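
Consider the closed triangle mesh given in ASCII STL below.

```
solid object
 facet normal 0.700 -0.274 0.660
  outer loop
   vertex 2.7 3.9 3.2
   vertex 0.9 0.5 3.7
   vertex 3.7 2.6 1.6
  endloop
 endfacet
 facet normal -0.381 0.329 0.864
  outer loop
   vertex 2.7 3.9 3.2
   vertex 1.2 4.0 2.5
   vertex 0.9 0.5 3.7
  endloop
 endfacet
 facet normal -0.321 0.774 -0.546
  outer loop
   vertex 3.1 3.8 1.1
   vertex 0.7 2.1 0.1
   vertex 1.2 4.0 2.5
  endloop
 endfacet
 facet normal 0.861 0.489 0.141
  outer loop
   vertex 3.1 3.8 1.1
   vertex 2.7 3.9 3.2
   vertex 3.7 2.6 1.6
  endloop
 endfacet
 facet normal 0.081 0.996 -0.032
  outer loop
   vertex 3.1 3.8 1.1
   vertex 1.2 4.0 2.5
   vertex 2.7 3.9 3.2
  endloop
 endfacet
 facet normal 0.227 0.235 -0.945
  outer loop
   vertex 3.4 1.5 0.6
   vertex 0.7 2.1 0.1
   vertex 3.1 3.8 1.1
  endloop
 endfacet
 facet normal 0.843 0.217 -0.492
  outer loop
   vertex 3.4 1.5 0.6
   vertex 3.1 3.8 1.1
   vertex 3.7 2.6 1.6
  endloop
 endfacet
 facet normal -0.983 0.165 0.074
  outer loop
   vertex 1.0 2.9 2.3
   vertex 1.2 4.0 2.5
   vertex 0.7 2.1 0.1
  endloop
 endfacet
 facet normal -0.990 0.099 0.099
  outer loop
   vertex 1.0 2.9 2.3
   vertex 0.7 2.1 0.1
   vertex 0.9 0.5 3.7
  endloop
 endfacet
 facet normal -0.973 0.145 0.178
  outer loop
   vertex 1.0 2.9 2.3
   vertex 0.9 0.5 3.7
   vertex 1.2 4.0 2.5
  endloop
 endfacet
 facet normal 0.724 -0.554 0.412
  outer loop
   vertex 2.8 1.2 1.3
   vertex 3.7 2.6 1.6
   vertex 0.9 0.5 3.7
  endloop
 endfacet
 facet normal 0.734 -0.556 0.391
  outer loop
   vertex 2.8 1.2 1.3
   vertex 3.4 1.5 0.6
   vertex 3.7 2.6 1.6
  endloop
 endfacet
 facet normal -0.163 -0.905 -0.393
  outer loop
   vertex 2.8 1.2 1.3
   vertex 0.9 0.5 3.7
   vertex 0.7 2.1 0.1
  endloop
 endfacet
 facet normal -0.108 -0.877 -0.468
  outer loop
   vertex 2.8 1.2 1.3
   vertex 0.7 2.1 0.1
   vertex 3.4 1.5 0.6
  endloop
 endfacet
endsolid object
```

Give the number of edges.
21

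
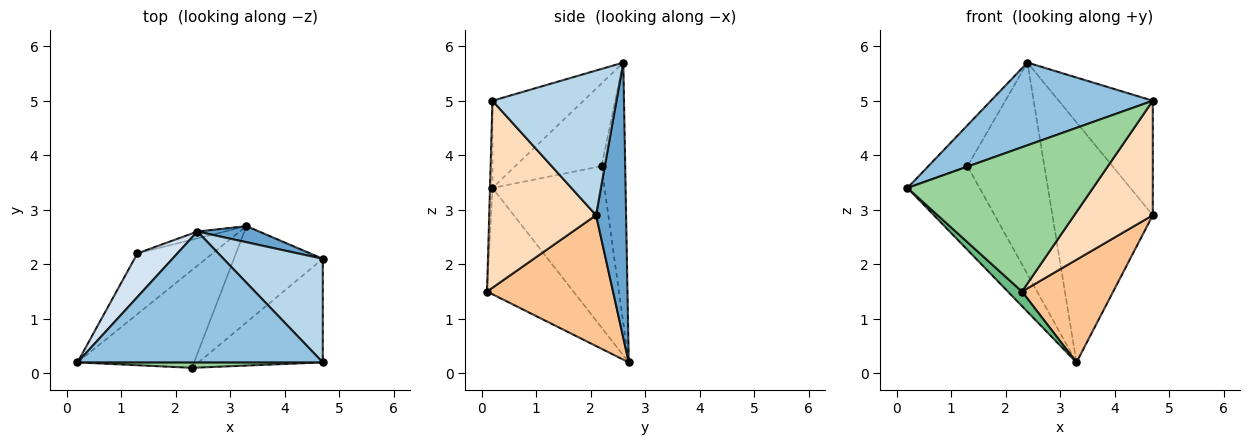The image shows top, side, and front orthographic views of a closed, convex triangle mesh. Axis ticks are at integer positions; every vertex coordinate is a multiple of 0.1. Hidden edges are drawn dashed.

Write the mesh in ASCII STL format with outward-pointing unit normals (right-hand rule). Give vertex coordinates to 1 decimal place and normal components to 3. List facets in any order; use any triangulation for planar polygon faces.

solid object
 facet normal 0.286 0.956 0.064
  outer loop
   vertex 3.3 2.7 0.2
   vertex 2.4 2.6 5.7
   vertex 4.7 2.1 2.9
  endloop
 endfacet
 facet normal -0.288 -0.512 0.809
  outer loop
   vertex 4.7 0.2 5.0
   vertex 2.4 2.6 5.7
   vertex 0.2 0.2 3.4
  endloop
 endfacet
 facet normal 0.699 0.530 0.480
  outer loop
   vertex 4.7 0.2 5.0
   vertex 4.7 2.1 2.9
   vertex 2.4 2.6 5.7
  endloop
 endfacet
 facet normal -0.834 0.378 0.403
  outer loop
   vertex 1.3 2.2 3.8
   vertex 0.2 0.2 3.4
   vertex 2.4 2.6 5.7
  endloop
 endfacet
 facet normal -0.783 0.504 -0.365
  outer loop
   vertex 1.3 2.2 3.8
   vertex 3.3 2.7 0.2
   vertex 0.2 0.2 3.4
  endloop
 endfacet
 facet normal -0.294 0.955 -0.031
  outer loop
   vertex 1.3 2.2 3.8
   vertex 2.4 2.6 5.7
   vertex 3.3 2.7 0.2
  endloop
 endfacet
 facet normal 0.710 -0.514 -0.482
  outer loop
   vertex 2.3 0.1 1.5
   vertex 3.3 2.7 0.2
   vertex 4.7 2.1 2.9
  endloop
 endfacet
 facet normal 0.710 -0.522 -0.472
  outer loop
   vertex 2.3 0.1 1.5
   vertex 4.7 2.1 2.9
   vertex 4.7 0.2 5.0
  endloop
 endfacet
 facet normal -0.670 -0.110 -0.734
  outer loop
   vertex 2.3 0.1 1.5
   vertex 0.2 0.2 3.4
   vertex 3.3 2.7 0.2
  endloop
 endfacet
 facet normal -0.013 -0.999 0.038
  outer loop
   vertex 2.3 0.1 1.5
   vertex 4.7 0.2 5.0
   vertex 0.2 0.2 3.4
  endloop
 endfacet
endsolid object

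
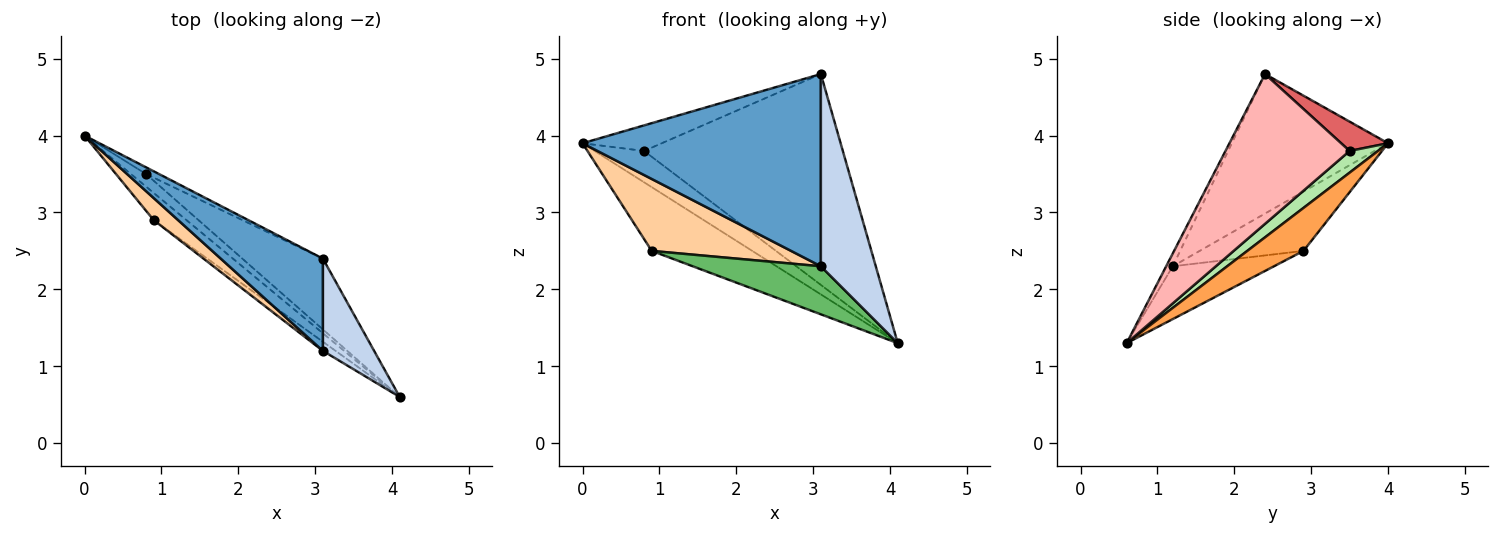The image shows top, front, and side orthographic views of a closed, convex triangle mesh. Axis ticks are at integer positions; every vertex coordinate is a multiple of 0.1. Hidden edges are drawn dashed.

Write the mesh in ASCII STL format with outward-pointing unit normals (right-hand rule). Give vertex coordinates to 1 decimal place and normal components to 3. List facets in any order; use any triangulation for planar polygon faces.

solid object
 facet normal -0.509 -0.776 0.373
  outer loop
   vertex 3.1 1.2 2.3
   vertex 3.1 2.4 4.8
   vertex 0.0 4.0 3.9
  endloop
 endfacet
 facet normal -0.108 -0.896 0.430
  outer loop
   vertex 3.1 1.2 2.3
   vertex 4.1 0.6 1.3
   vertex 3.1 2.4 4.8
  endloop
 endfacet
 facet normal 0.457 0.818 -0.349
  outer loop
   vertex 0.9 2.9 2.5
   vertex 0.0 4.0 3.9
   vertex 4.1 0.6 1.3
  endloop
 endfacet
 facet normal -0.580 -0.779 0.239
  outer loop
   vertex 0.9 2.9 2.5
   vertex 3.1 1.2 2.3
   vertex 0.0 4.0 3.9
  endloop
 endfacet
 facet normal -0.613 -0.776 -0.147
  outer loop
   vertex 0.9 2.9 2.5
   vertex 4.1 0.6 1.3
   vertex 3.1 1.2 2.3
  endloop
 endfacet
 facet normal 0.471 0.819 -0.329
  outer loop
   vertex 0.8 3.5 3.8
   vertex 4.1 0.6 1.3
   vertex 0.0 4.0 3.9
  endloop
 endfacet
 facet normal 0.497 0.839 -0.220
  outer loop
   vertex 0.8 3.5 3.8
   vertex 0.0 4.0 3.9
   vertex 3.1 2.4 4.8
  endloop
 endfacet
 facet normal 0.509 0.816 -0.274
  outer loop
   vertex 0.8 3.5 3.8
   vertex 3.1 2.4 4.8
   vertex 4.1 0.6 1.3
  endloop
 endfacet
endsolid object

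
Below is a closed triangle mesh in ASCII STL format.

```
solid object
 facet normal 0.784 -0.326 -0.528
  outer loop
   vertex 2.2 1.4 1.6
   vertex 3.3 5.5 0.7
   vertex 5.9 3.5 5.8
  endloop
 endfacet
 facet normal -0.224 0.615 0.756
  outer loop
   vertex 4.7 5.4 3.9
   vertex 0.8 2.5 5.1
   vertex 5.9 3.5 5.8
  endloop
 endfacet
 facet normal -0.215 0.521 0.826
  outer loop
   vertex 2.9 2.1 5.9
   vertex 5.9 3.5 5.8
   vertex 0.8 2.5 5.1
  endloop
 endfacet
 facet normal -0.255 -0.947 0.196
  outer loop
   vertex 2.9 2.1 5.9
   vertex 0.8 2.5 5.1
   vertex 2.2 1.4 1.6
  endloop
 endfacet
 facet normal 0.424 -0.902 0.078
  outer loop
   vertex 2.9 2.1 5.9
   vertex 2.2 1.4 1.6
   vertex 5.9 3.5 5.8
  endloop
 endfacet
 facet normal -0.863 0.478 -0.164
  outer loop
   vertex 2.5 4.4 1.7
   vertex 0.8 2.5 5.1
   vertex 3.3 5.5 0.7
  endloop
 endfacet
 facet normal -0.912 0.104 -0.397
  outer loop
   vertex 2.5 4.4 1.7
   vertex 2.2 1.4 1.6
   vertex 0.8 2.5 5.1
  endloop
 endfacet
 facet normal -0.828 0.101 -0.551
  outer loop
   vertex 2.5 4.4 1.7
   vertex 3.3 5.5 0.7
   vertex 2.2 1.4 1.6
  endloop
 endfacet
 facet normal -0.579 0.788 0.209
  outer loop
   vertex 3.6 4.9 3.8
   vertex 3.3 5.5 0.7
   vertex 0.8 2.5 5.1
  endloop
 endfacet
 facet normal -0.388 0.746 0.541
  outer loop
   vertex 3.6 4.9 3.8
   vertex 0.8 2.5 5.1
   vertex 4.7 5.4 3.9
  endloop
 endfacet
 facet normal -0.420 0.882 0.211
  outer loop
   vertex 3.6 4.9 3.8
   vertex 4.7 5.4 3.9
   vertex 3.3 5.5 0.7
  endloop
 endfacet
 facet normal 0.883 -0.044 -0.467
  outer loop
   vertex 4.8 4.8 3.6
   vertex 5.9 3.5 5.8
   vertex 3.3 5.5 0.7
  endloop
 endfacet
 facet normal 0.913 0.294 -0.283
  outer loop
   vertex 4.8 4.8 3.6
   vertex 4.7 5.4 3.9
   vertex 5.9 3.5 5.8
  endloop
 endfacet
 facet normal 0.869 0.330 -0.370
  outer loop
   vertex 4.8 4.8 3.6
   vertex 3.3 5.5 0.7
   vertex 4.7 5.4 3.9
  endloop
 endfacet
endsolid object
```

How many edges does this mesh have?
21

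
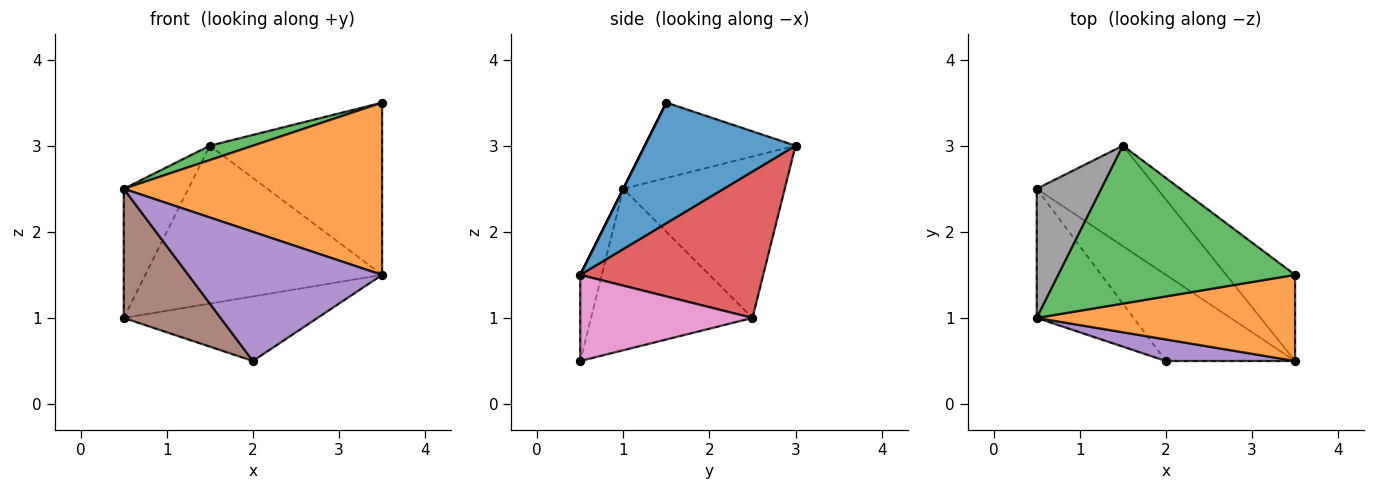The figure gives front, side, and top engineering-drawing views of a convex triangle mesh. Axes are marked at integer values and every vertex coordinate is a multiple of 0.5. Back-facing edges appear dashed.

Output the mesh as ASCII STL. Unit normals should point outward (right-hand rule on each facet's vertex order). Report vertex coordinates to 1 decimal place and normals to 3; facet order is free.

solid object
 facet normal 0.616 0.704 -0.352
  outer loop
   vertex 3.5 1.5 3.5
   vertex 3.5 0.5 1.5
   vertex 1.5 3.0 3.0
  endloop
 endfacet
 facet normal 0.000 -0.894 0.447
  outer loop
   vertex 0.5 1.0 2.5
   vertex 3.5 0.5 1.5
   vertex 3.5 1.5 3.5
  endloop
 endfacet
 facet normal -0.302 -0.086 0.949
  outer loop
   vertex 0.5 1.0 2.5
   vertex 3.5 1.5 3.5
   vertex 1.5 3.0 3.0
  endloop
 endfacet
 facet normal 0.546 0.707 -0.450
  outer loop
   vertex 0.5 2.5 1.0
   vertex 1.5 3.0 3.0
   vertex 3.5 0.5 1.5
  endloop
 endfacet
 facet normal -0.109 -0.981 0.163
  outer loop
   vertex 2.0 0.5 0.5
   vertex 3.5 0.5 1.5
   vertex 0.5 1.0 2.5
  endloop
 endfacet
 facet normal -0.762 -0.457 -0.457
  outer loop
   vertex 2.0 0.5 0.5
   vertex 0.5 1.0 2.5
   vertex 0.5 2.5 1.0
  endloop
 endfacet
 facet normal 0.471 0.529 -0.706
  outer loop
   vertex 2.0 0.5 0.5
   vertex 0.5 2.5 1.0
   vertex 3.5 0.5 1.5
  endloop
 endfacet
 facet normal -0.870 0.348 0.348
  outer loop
   vertex 0.5 2.5 1.0
   vertex 0.5 1.0 2.5
   vertex 1.5 3.0 3.0
  endloop
 endfacet
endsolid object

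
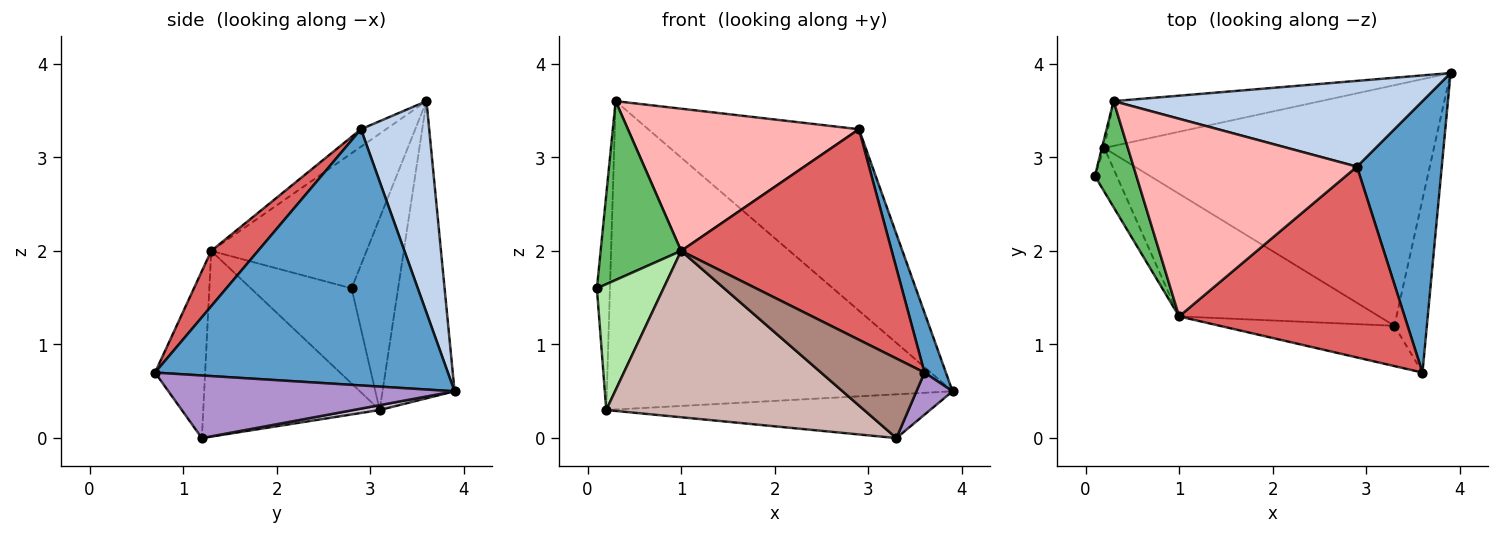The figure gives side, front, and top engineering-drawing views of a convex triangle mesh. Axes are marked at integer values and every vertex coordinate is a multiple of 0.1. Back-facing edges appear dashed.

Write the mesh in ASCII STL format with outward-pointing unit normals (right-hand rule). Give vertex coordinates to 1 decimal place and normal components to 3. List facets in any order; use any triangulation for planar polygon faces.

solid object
 facet normal 0.947 -0.069 0.314
  outer loop
   vertex 2.9 2.9 3.3
   vertex 3.6 0.7 0.7
   vertex 3.9 3.9 0.5
  endloop
 endfacet
 facet normal 0.281 0.868 0.410
  outer loop
   vertex 2.9 2.9 3.3
   vertex 3.9 3.9 0.5
   vertex 0.3 3.6 3.6
  endloop
 endfacet
 facet normal -0.963 0.270 -0.012
  outer loop
   vertex 0.2 3.1 0.3
   vertex 0.1 2.8 1.6
   vertex 0.3 3.6 3.6
  endloop
 endfacet
 facet normal -0.202 0.969 -0.141
  outer loop
   vertex 0.2 3.1 0.3
   vertex 0.3 3.6 3.6
   vertex 3.9 3.9 0.5
  endloop
 endfacet
 facet normal -0.857 -0.444 0.263
  outer loop
   vertex 1.0 1.3 2.0
   vertex 0.3 3.6 3.6
   vertex 0.1 2.8 1.6
  endloop
 endfacet
 facet normal -0.819 -0.542 -0.188
  outer loop
   vertex 1.0 1.3 2.0
   vertex 0.1 2.8 1.6
   vertex 0.2 3.1 0.3
  endloop
 endfacet
 facet normal 0.162 -0.731 0.662
  outer loop
   vertex 1.0 1.3 2.0
   vertex 3.6 0.7 0.7
   vertex 2.9 2.9 3.3
  endloop
 endfacet
 facet normal -0.063 -0.583 0.810
  outer loop
   vertex 1.0 1.3 2.0
   vertex 2.9 2.9 3.3
   vertex 0.3 3.6 3.6
  endloop
 endfacet
 facet normal 0.882 -0.111 -0.458
  outer loop
   vertex 3.3 1.2 0.0
   vertex 3.9 3.9 0.5
   vertex 3.6 0.7 0.7
  endloop
 endfacet
 facet normal 0.014 0.179 -0.984
  outer loop
   vertex 3.3 1.2 0.0
   vertex 0.2 3.1 0.3
   vertex 3.9 3.9 0.5
  endloop
 endfacet
 facet normal -0.396 -0.819 -0.415
  outer loop
   vertex 3.3 1.2 0.0
   vertex 3.6 0.7 0.7
   vertex 1.0 1.3 2.0
  endloop
 endfacet
 facet normal -0.482 -0.705 -0.520
  outer loop
   vertex 3.3 1.2 0.0
   vertex 1.0 1.3 2.0
   vertex 0.2 3.1 0.3
  endloop
 endfacet
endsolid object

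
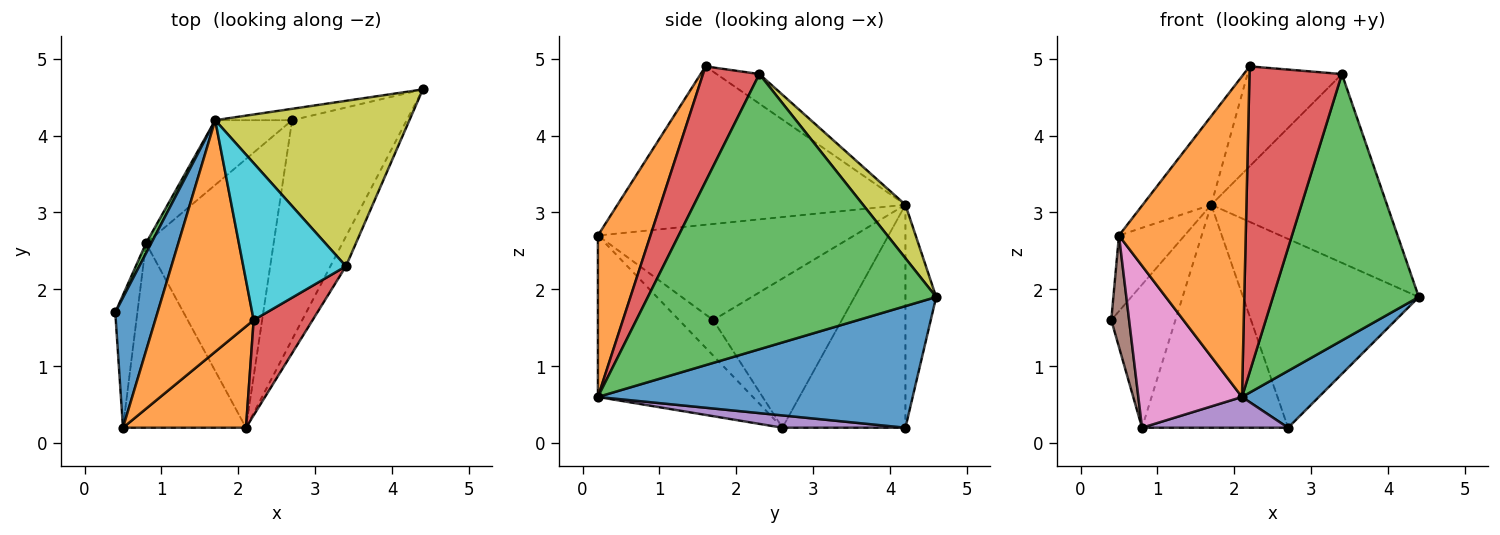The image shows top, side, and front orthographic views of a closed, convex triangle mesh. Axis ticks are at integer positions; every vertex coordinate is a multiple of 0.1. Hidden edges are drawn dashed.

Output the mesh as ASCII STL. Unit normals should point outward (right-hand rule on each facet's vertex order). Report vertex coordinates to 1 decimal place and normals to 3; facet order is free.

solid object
 facet normal 0.716 -0.175 -0.675
  outer loop
   vertex 2.7 4.2 0.2
   vertex 4.4 4.6 1.9
   vertex 2.1 0.2 0.6
  endloop
 endfacet
 facet normal 0.368 -0.887 0.280
  outer loop
   vertex 0.5 0.2 2.7
   vertex 2.1 0.2 0.6
   vertex 2.2 1.6 4.9
  endloop
 endfacet
 facet normal 0.891 -0.451 -0.050
  outer loop
   vertex 3.4 2.3 4.8
   vertex 2.1 0.2 0.6
   vertex 4.4 4.6 1.9
  endloop
 endfacet
 facet normal 0.503 -0.825 0.257
  outer loop
   vertex 3.4 2.3 4.8
   vertex 2.2 1.6 4.9
   vertex 2.1 0.2 0.6
  endloop
 endfacet
 facet normal 0.095 -0.113 -0.989
  outer loop
   vertex 0.8 2.6 0.2
   vertex 2.7 4.2 0.2
   vertex 2.1 0.2 0.6
  endloop
 endfacet
 facet normal -0.776 -0.406 -0.483
  outer loop
   vertex 0.8 2.6 0.2
   vertex 0.5 0.2 2.7
   vertex 0.4 1.7 1.6
  endloop
 endfacet
 facet normal -0.702 -0.470 -0.535
  outer loop
   vertex 0.8 2.6 0.2
   vertex 2.1 0.2 0.6
   vertex 0.5 0.2 2.7
  endloop
 endfacet
 facet normal -0.172 0.983 -0.059
  outer loop
   vertex 1.7 4.2 3.1
   vertex 4.4 4.6 1.9
   vertex 2.7 4.2 0.2
  endloop
 endfacet
 facet normal 0.179 0.740 0.648
  outer loop
   vertex 1.7 4.2 3.1
   vertex 3.4 2.3 4.8
   vertex 4.4 4.6 1.9
  endloop
 endfacet
 facet normal -0.236 0.522 0.820
  outer loop
   vertex 1.7 4.2 3.1
   vertex 2.2 1.6 4.9
   vertex 3.4 2.3 4.8
  endloop
 endfacet
 facet normal -0.891 0.228 0.392
  outer loop
   vertex 1.7 4.2 3.1
   vertex 0.4 1.7 1.6
   vertex 0.5 0.2 2.7
  endloop
 endfacet
 facet normal -0.833 0.198 0.517
  outer loop
   vertex 1.7 4.2 3.1
   vertex 0.5 0.2 2.7
   vertex 2.2 1.6 4.9
  endloop
 endfacet
 facet normal -0.894 0.446 0.031
  outer loop
   vertex 1.7 4.2 3.1
   vertex 0.8 2.6 0.2
   vertex 0.4 1.7 1.6
  endloop
 endfacet
 facet normal -0.629 0.747 -0.217
  outer loop
   vertex 1.7 4.2 3.1
   vertex 2.7 4.2 0.2
   vertex 0.8 2.6 0.2
  endloop
 endfacet
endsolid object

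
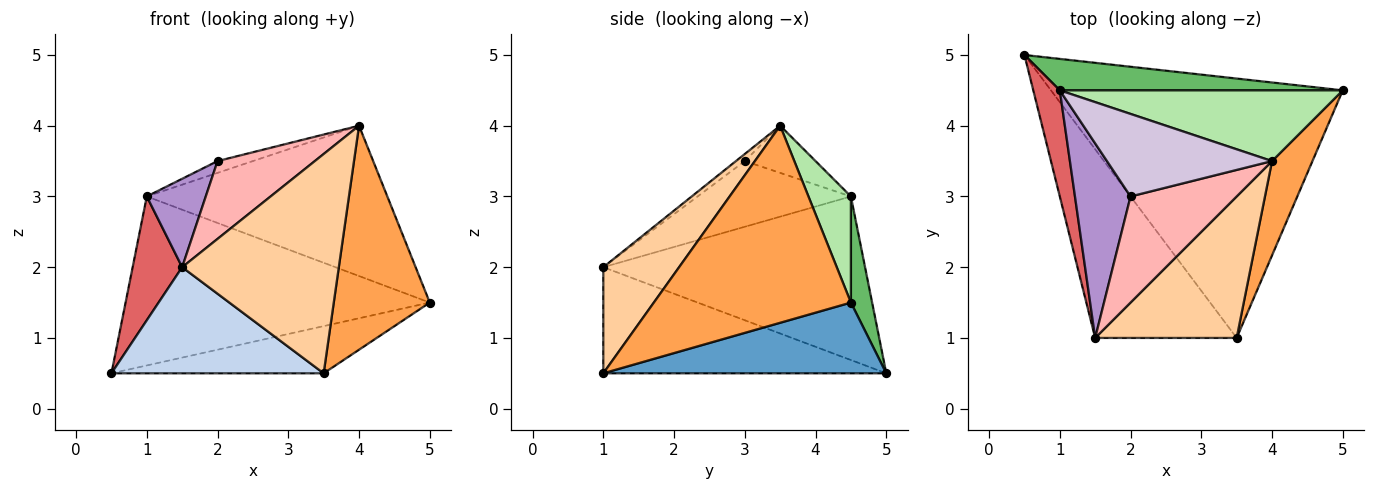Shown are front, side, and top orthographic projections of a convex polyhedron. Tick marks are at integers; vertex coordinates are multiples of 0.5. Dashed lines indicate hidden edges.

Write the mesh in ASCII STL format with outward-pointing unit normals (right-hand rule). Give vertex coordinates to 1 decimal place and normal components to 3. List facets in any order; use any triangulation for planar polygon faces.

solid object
 facet normal 0.232 0.174 -0.957
  outer loop
   vertex 3.5 1.0 0.5
   vertex 0.5 5.0 0.5
   vertex 5.0 4.5 1.5
  endloop
 endfacet
 facet normal -0.547 -0.410 -0.730
  outer loop
   vertex 3.5 1.0 0.5
   vertex 1.5 1.0 2.0
   vertex 0.5 5.0 0.5
  endloop
 endfacet
 facet normal 0.884 -0.431 0.181
  outer loop
   vertex 3.5 1.0 0.5
   vertex 5.0 4.5 1.5
   vertex 4.0 3.5 4.0
  endloop
 endfacet
 facet normal 0.377 -0.778 0.502
  outer loop
   vertex 3.5 1.0 0.5
   vertex 4.0 3.5 4.0
   vertex 1.5 1.0 2.0
  endloop
 endfacet
 facet normal 0.068 0.981 0.182
  outer loop
   vertex 1.0 4.5 3.0
   vertex 5.0 4.5 1.5
   vertex 0.5 5.0 0.5
  endloop
 endfacet
 facet normal 0.158 0.894 0.420
  outer loop
   vertex 1.0 4.5 3.0
   vertex 4.0 3.5 4.0
   vertex 5.0 4.5 1.5
  endloop
 endfacet
 facet normal -0.970 -0.184 0.157
  outer loop
   vertex 1.0 4.5 3.0
   vertex 0.5 5.0 0.5
   vertex 1.5 1.0 2.0
  endloop
 endfacet
 facet normal -0.054 -0.591 0.805
  outer loop
   vertex 2.0 3.0 3.5
   vertex 1.5 1.0 2.0
   vertex 4.0 3.5 4.0
  endloop
 endfacet
 facet normal -0.732 -0.282 0.620
  outer loop
   vertex 2.0 3.0 3.5
   vertex 1.0 4.5 3.0
   vertex 1.5 1.0 2.0
  endloop
 endfacet
 facet normal -0.272 0.136 0.953
  outer loop
   vertex 2.0 3.0 3.5
   vertex 4.0 3.5 4.0
   vertex 1.0 4.5 3.0
  endloop
 endfacet
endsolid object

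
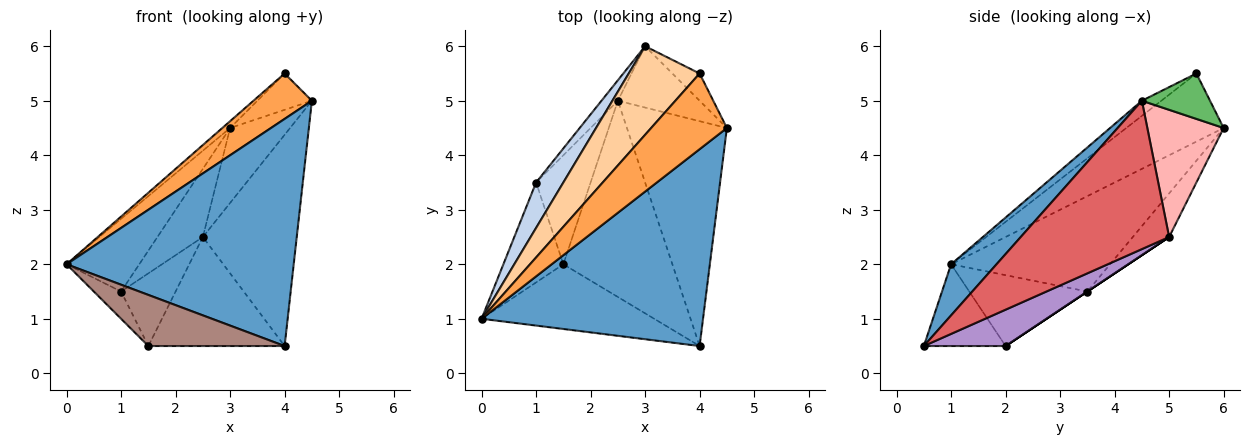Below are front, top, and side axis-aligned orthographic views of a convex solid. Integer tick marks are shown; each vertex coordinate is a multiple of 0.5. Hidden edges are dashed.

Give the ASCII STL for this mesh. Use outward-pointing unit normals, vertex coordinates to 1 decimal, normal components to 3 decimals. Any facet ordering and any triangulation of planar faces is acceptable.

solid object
 facet normal 0.149 -0.747 0.648
  outer loop
   vertex 4.0 0.5 0.5
   vertex 4.5 4.5 5.0
   vertex 0.0 1.0 2.0
  endloop
 endfacet
 facet normal -0.880 0.402 0.251
  outer loop
   vertex 1.0 3.5 1.5
   vertex 0.0 1.0 2.0
   vertex 3.0 6.0 4.5
  endloop
 endfacet
 facet normal -0.169 -0.507 0.845
  outer loop
   vertex 4.0 5.5 5.5
   vertex 0.0 1.0 2.0
   vertex 4.5 4.5 5.0
  endloop
 endfacet
 facet normal -0.692 0.055 0.720
  outer loop
   vertex 4.0 5.5 5.5
   vertex 3.0 6.0 4.5
   vertex 0.0 1.0 2.0
  endloop
 endfacet
 facet normal 0.707 0.566 -0.424
  outer loop
   vertex 4.0 5.5 5.5
   vertex 4.5 4.5 5.0
   vertex 3.0 6.0 4.5
  endloop
 endfacet
 facet normal -0.608 0.760 -0.228
  outer loop
   vertex 2.5 5.0 2.5
   vertex 1.0 3.5 1.5
   vertex 3.0 6.0 4.5
  endloop
 endfacet
 facet normal 0.734 0.465 -0.495
  outer loop
   vertex 2.5 5.0 2.5
   vertex 4.5 4.5 5.0
   vertex 4.0 0.5 0.5
  endloop
 endfacet
 facet normal 0.702 0.551 -0.451
  outer loop
   vertex 2.5 5.0 2.5
   vertex 3.0 6.0 4.5
   vertex 4.5 4.5 5.0
  endloop
 endfacet
 facet normal 0.280 0.466 -0.839
  outer loop
   vertex 1.5 2.0 0.5
   vertex 2.5 5.0 2.5
   vertex 4.0 0.5 0.5
  endloop
 endfacet
 facet normal 0.000 0.555 -0.832
  outer loop
   vertex 1.5 2.0 0.5
   vertex 1.0 3.5 1.5
   vertex 2.5 5.0 2.5
  endloop
 endfacet
 facet normal -0.348 -0.581 -0.736
  outer loop
   vertex 1.5 2.0 0.5
   vertex 4.0 0.5 0.5
   vertex 0.0 1.0 2.0
  endloop
 endfacet
 facet normal -0.752 0.173 -0.636
  outer loop
   vertex 1.5 2.0 0.5
   vertex 0.0 1.0 2.0
   vertex 1.0 3.5 1.5
  endloop
 endfacet
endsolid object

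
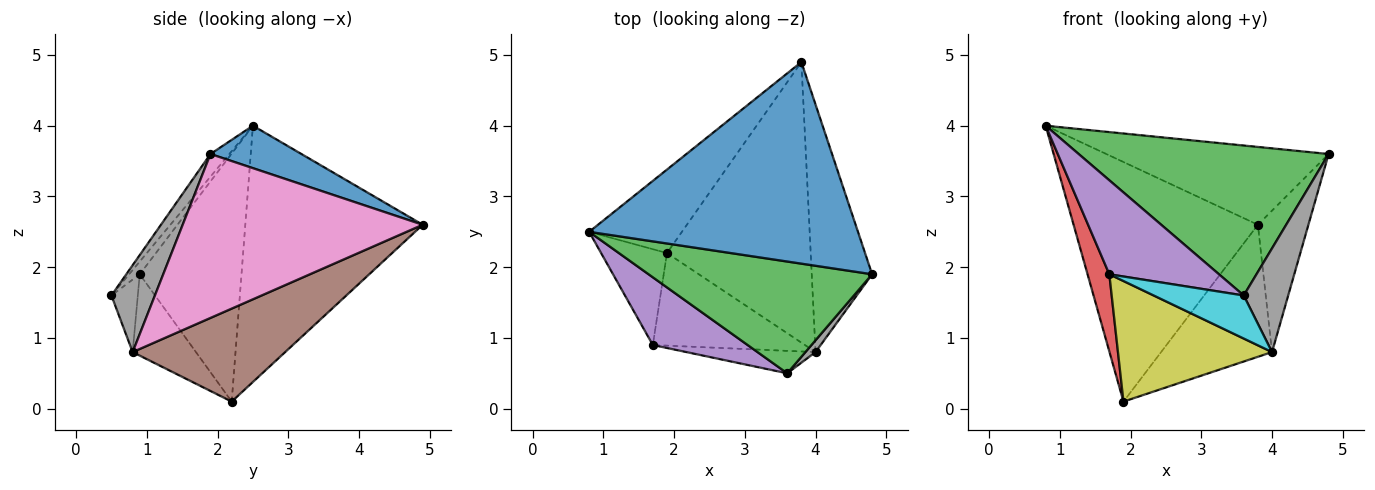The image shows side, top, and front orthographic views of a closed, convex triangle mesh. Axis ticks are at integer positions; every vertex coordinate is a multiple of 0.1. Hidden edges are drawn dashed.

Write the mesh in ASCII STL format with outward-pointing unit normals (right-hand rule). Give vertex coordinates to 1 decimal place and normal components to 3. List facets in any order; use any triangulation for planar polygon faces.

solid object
 facet normal 0.146 0.356 0.923
  outer loop
   vertex 3.8 4.9 2.6
   vertex 0.8 2.5 4.0
   vertex 4.8 1.9 3.6
  endloop
 endfacet
 facet normal -0.673 0.699 -0.243
  outer loop
   vertex 1.9 2.2 0.1
   vertex 0.8 2.5 4.0
   vertex 3.8 4.9 2.6
  endloop
 endfacet
 facet normal -0.060 -0.800 0.596
  outer loop
   vertex 3.6 0.5 1.6
   vertex 4.8 1.9 3.6
   vertex 0.8 2.5 4.0
  endloop
 endfacet
 facet normal -0.946 -0.202 -0.251
  outer loop
   vertex 1.7 0.9 1.9
   vertex 0.8 2.5 4.0
   vertex 1.9 2.2 0.1
  endloop
 endfacet
 facet normal -0.078 -0.809 0.583
  outer loop
   vertex 1.7 0.9 1.9
   vertex 3.6 0.5 1.6
   vertex 0.8 2.5 4.0
  endloop
 endfacet
 facet normal 0.505 0.367 -0.781
  outer loop
   vertex 4.0 0.8 0.8
   vertex 1.9 2.2 0.1
   vertex 3.8 4.9 2.6
  endloop
 endfacet
 facet normal 0.921 0.194 -0.339
  outer loop
   vertex 4.0 0.8 0.8
   vertex 3.8 4.9 2.6
   vertex 4.8 1.9 3.6
  endloop
 endfacet
 facet normal 0.697 -0.713 0.081
  outer loop
   vertex 4.0 0.8 0.8
   vertex 4.8 1.9 3.6
   vertex 3.6 0.5 1.6
  endloop
 endfacet
 facet normal -0.310 -0.754 -0.579
  outer loop
   vertex 4.0 0.8 0.8
   vertex 1.7 0.9 1.9
   vertex 1.9 2.2 0.1
  endloop
 endfacet
 facet normal -0.251 -0.858 -0.448
  outer loop
   vertex 4.0 0.8 0.8
   vertex 3.6 0.5 1.6
   vertex 1.7 0.9 1.9
  endloop
 endfacet
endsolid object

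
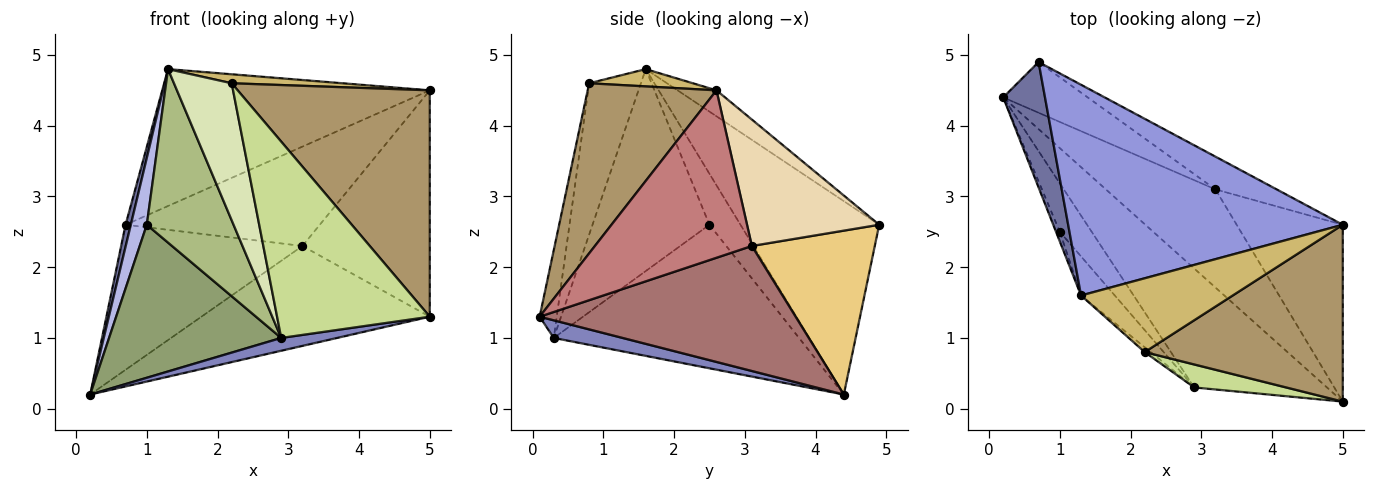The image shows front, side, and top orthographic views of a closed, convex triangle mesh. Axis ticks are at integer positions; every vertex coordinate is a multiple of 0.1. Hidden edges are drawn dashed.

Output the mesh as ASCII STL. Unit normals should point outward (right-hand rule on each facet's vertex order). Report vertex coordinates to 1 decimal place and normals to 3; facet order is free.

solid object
 facet normal -0.977 -0.037 0.211
  outer loop
   vertex 0.7 4.9 2.6
   vertex 0.2 4.4 0.2
   vertex 1.3 1.6 4.8
  endloop
 endfacet
 facet normal 0.131 -0.106 -0.986
  outer loop
   vertex 2.9 0.3 1.0
   vertex 0.2 4.4 0.2
   vertex 5.0 0.1 1.3
  endloop
 endfacet
 facet normal -0.079 0.543 0.836
  outer loop
   vertex 5.0 2.6 4.5
   vertex 0.7 4.9 2.6
   vertex 1.3 1.6 4.8
  endloop
 endfacet
 facet normal -0.887 -0.457 -0.066
  outer loop
   vertex 1.0 2.5 2.6
   vertex 1.3 1.6 4.8
   vertex 0.2 4.4 0.2
  endloop
 endfacet
 facet normal -0.805 -0.565 -0.179
  outer loop
   vertex 1.0 2.5 2.6
   vertex 0.2 4.4 0.2
   vertex 2.9 0.3 1.0
  endloop
 endfacet
 facet normal -0.796 -0.591 -0.133
  outer loop
   vertex 1.0 2.5 2.6
   vertex 2.9 0.3 1.0
   vertex 1.3 1.6 4.8
  endloop
 endfacet
 facet normal -0.111 -0.987 0.116
  outer loop
   vertex 2.2 0.8 4.6
   vertex 2.9 0.3 1.0
   vertex 5.0 0.1 1.3
  endloop
 endfacet
 facet normal -0.667 -0.744 -0.026
  outer loop
   vertex 2.2 0.8 4.6
   vertex 1.3 1.6 4.8
   vertex 2.9 0.3 1.0
  endloop
 endfacet
 facet normal 0.467 -0.697 0.544
  outer loop
   vertex 2.2 0.8 4.6
   vertex 5.0 0.1 1.3
   vertex 5.0 2.6 4.5
  endloop
 endfacet
 facet normal 0.112 -0.120 0.986
  outer loop
   vertex 2.2 0.8 4.6
   vertex 5.0 2.6 4.5
   vertex 1.3 1.6 4.8
  endloop
 endfacet
 facet normal 0.539 0.795 -0.278
  outer loop
   vertex 3.2 3.1 2.3
   vertex 0.2 4.4 0.2
   vertex 0.7 4.9 2.6
  endloop
 endfacet
 facet normal 0.543 0.798 -0.263
  outer loop
   vertex 3.2 3.1 2.3
   vertex 0.7 4.9 2.6
   vertex 5.0 2.6 4.5
  endloop
 endfacet
 facet normal 0.625 0.557 -0.547
  outer loop
   vertex 3.2 3.1 2.3
   vertex 5.0 0.1 1.3
   vertex 0.2 4.4 0.2
  endloop
 endfacet
 facet normal 0.697 0.565 -0.442
  outer loop
   vertex 3.2 3.1 2.3
   vertex 5.0 2.6 4.5
   vertex 5.0 0.1 1.3
  endloop
 endfacet
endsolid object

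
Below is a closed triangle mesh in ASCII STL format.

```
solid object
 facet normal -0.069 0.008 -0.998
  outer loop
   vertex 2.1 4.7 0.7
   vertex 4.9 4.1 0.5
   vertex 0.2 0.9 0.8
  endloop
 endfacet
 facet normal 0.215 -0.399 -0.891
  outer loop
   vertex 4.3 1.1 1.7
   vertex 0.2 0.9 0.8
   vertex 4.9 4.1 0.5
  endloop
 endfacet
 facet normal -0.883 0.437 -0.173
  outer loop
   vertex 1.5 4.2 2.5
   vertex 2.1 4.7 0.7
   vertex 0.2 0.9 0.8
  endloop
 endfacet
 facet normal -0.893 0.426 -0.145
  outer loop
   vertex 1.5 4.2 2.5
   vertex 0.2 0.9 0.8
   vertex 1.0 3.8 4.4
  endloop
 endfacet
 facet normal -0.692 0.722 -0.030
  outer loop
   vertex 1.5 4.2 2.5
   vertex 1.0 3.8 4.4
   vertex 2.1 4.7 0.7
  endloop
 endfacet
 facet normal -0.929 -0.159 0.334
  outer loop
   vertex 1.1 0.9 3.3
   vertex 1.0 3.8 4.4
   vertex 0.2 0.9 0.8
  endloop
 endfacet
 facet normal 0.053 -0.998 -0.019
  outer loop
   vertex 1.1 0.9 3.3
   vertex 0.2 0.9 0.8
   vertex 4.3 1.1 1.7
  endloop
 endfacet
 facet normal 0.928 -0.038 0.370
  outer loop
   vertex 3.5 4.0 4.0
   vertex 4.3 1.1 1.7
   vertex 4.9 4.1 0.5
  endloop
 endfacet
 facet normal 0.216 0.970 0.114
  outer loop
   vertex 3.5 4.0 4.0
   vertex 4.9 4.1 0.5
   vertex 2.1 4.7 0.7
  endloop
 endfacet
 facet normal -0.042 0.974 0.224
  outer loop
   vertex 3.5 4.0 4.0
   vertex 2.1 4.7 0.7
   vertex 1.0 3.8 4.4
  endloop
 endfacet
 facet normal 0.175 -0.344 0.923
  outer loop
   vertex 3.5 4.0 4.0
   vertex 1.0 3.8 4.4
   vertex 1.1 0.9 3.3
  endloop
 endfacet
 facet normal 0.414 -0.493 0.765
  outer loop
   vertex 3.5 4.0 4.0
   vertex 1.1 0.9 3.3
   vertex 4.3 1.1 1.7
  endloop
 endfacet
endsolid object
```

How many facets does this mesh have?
12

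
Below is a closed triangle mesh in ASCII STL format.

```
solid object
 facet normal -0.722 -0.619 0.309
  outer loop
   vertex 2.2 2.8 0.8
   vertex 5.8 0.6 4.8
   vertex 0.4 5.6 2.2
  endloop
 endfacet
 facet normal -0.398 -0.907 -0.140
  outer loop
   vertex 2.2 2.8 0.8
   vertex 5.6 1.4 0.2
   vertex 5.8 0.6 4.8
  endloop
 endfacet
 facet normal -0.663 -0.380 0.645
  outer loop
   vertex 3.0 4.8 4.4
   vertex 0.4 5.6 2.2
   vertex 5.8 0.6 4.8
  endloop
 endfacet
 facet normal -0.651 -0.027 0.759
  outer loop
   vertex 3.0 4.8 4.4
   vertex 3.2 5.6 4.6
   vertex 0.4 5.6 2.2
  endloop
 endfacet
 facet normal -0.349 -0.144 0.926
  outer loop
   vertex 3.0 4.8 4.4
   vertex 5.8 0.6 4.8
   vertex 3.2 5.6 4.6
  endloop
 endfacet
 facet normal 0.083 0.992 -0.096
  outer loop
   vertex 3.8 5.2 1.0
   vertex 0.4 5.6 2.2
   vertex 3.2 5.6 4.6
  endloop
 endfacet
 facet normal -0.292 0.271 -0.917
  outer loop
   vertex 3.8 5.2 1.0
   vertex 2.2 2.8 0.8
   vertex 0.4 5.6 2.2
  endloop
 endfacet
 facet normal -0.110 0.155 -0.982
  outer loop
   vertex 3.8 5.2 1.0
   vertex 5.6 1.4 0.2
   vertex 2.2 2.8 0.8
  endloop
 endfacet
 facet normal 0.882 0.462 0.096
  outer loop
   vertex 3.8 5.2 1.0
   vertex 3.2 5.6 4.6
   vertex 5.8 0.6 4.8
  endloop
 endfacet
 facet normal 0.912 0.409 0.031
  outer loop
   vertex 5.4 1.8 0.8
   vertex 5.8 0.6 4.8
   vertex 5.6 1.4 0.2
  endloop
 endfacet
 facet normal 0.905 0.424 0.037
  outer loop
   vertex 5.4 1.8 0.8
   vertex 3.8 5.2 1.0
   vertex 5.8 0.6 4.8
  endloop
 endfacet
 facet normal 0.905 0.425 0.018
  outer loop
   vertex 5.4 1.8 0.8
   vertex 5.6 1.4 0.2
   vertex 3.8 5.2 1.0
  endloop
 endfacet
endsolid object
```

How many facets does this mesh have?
12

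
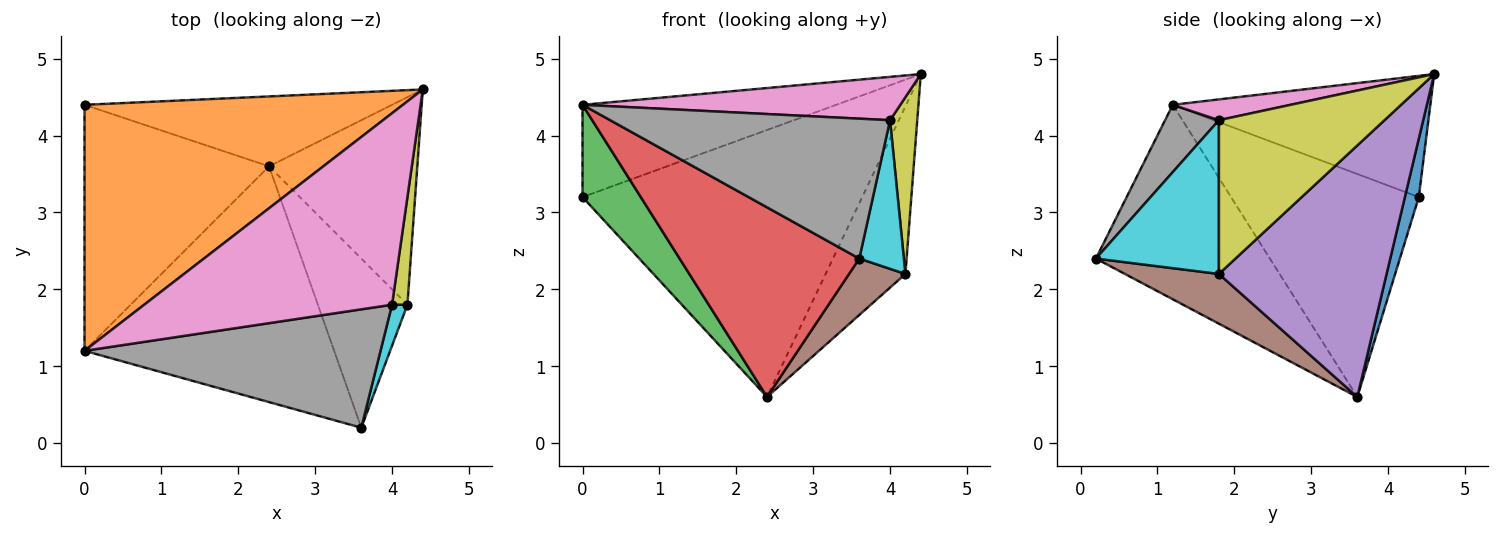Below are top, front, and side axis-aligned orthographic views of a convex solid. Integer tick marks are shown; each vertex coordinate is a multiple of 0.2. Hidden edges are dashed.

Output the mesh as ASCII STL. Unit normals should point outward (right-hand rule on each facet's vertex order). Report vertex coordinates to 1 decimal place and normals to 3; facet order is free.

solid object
 facet normal 0.048 0.966 -0.253
  outer loop
   vertex 2.4 3.6 0.6
   vertex 0.0 4.4 3.2
   vertex 4.4 4.6 4.8
  endloop
 endfacet
 facet normal -0.336 0.331 0.882
  outer loop
   vertex 0.0 1.2 4.4
   vertex 4.4 4.6 4.8
   vertex 0.0 4.4 3.2
  endloop
 endfacet
 facet normal -0.749 -0.233 -0.620
  outer loop
   vertex 0.0 1.2 4.4
   vertex 0.0 4.4 3.2
   vertex 2.4 3.6 0.6
  endloop
 endfacet
 facet normal -0.519 -0.536 -0.666
  outer loop
   vertex 0.0 1.2 4.4
   vertex 2.4 3.6 0.6
   vertex 3.6 0.2 2.4
  endloop
 endfacet
 facet normal 0.797 0.379 -0.470
  outer loop
   vertex 4.2 1.8 2.2
   vertex 2.4 3.6 0.6
   vertex 4.4 4.6 4.8
  endloop
 endfacet
 facet normal 0.466 -0.280 -0.839
  outer loop
   vertex 4.2 1.8 2.2
   vertex 3.6 0.2 2.4
   vertex 2.4 3.6 0.6
  endloop
 endfacet
 facet normal 0.082 -0.220 0.972
  outer loop
   vertex 4.0 1.8 4.2
   vertex 4.4 4.6 4.8
   vertex 0.0 1.2 4.4
  endloop
 endfacet
 facet normal 0.145 -0.755 0.639
  outer loop
   vertex 4.0 1.8 4.2
   vertex 0.0 1.2 4.4
   vertex 3.6 0.2 2.4
  endloop
 endfacet
 facet normal 0.982 -0.161 0.098
  outer loop
   vertex 4.0 1.8 4.2
   vertex 4.2 1.8 2.2
   vertex 4.4 4.6 4.8
  endloop
 endfacet
 facet normal 0.936 -0.339 0.094
  outer loop
   vertex 4.0 1.8 4.2
   vertex 3.6 0.2 2.4
   vertex 4.2 1.8 2.2
  endloop
 endfacet
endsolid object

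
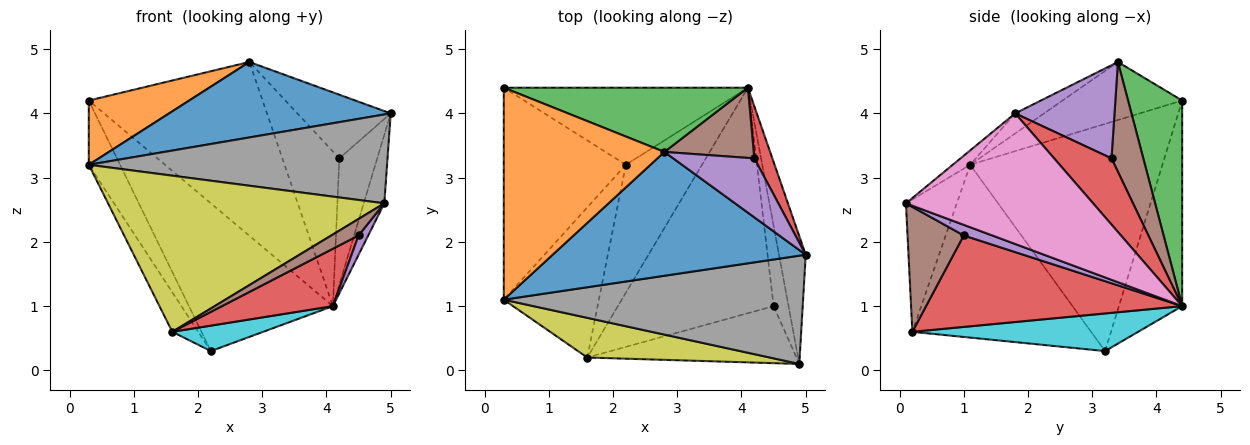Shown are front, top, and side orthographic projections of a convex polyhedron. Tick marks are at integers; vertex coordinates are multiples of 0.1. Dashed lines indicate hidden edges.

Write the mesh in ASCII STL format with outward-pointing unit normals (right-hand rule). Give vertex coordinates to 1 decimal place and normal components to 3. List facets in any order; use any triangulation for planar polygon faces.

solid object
 facet normal -0.068 -0.519 0.852
  outer loop
   vertex 2.8 3.4 4.8
   vertex 0.3 1.1 3.2
   vertex 5.0 1.8 4.0
  endloop
 endfacet
 facet normal -0.327 -0.274 0.905
  outer loop
   vertex 0.3 4.4 4.2
   vertex 0.3 1.1 3.2
   vertex 2.8 3.4 4.8
  endloop
 endfacet
 facet normal 0.280 0.900 0.333
  outer loop
   vertex 0.3 4.4 4.2
   vertex 2.8 3.4 4.8
   vertex 4.1 4.4 1.0
  endloop
 endfacet
 facet normal 0.814 0.537 0.222
  outer loop
   vertex 4.2 3.3 3.3
   vertex 5.0 1.8 4.0
   vertex 4.1 4.4 1.0
  endloop
 endfacet
 facet normal 0.615 0.578 0.536
  outer loop
   vertex 4.2 3.3 3.3
   vertex 2.8 3.4 4.8
   vertex 5.0 1.8 4.0
  endloop
 endfacet
 facet normal 0.453 0.812 0.369
  outer loop
   vertex 4.2 3.3 3.3
   vertex 4.1 4.4 1.0
   vertex 2.8 3.4 4.8
  endloop
 endfacet
 facet normal 0.974 0.107 -0.199
  outer loop
   vertex 4.9 0.1 2.6
   vertex 4.1 4.4 1.0
   vertex 5.0 1.8 4.0
  endloop
 endfacet
 facet normal -0.037 -0.634 0.772
  outer loop
   vertex 4.9 0.1 2.6
   vertex 5.0 1.8 4.0
   vertex 0.3 1.1 3.2
  endloop
 endfacet
 facet normal -0.176 -0.954 0.242
  outer loop
   vertex 4.9 0.1 2.6
   vertex 0.3 1.1 3.2
   vertex 1.6 0.2 0.6
  endloop
 endfacet
 facet normal 0.436 -0.175 -0.883
  outer loop
   vertex 2.2 3.2 0.3
   vertex 4.1 4.4 1.0
   vertex 1.6 0.2 0.6
  endloop
 endfacet
 facet normal -0.363 0.826 -0.431
  outer loop
   vertex 2.2 3.2 0.3
   vertex 0.3 4.4 4.2
   vertex 4.1 4.4 1.0
  endloop
 endfacet
 facet normal -0.869 0.126 -0.478
  outer loop
   vertex 2.2 3.2 0.3
   vertex 1.6 0.2 0.6
   vertex 0.3 1.1 3.2
  endloop
 endfacet
 facet normal -0.872 0.142 -0.468
  outer loop
   vertex 2.2 3.2 0.3
   vertex 0.3 1.1 3.2
   vertex 0.3 4.4 4.2
  endloop
 endfacet
 facet normal 0.495 -0.214 -0.842
  outer loop
   vertex 4.5 1.0 2.1
   vertex 1.6 0.2 0.6
   vertex 4.1 4.4 1.0
  endloop
 endfacet
 facet normal 0.568 -0.192 -0.800
  outer loop
   vertex 4.5 1.0 2.1
   vertex 4.1 4.4 1.0
   vertex 4.9 0.1 2.6
  endloop
 endfacet
 facet normal 0.498 -0.242 -0.833
  outer loop
   vertex 4.5 1.0 2.1
   vertex 4.9 0.1 2.6
   vertex 1.6 0.2 0.6
  endloop
 endfacet
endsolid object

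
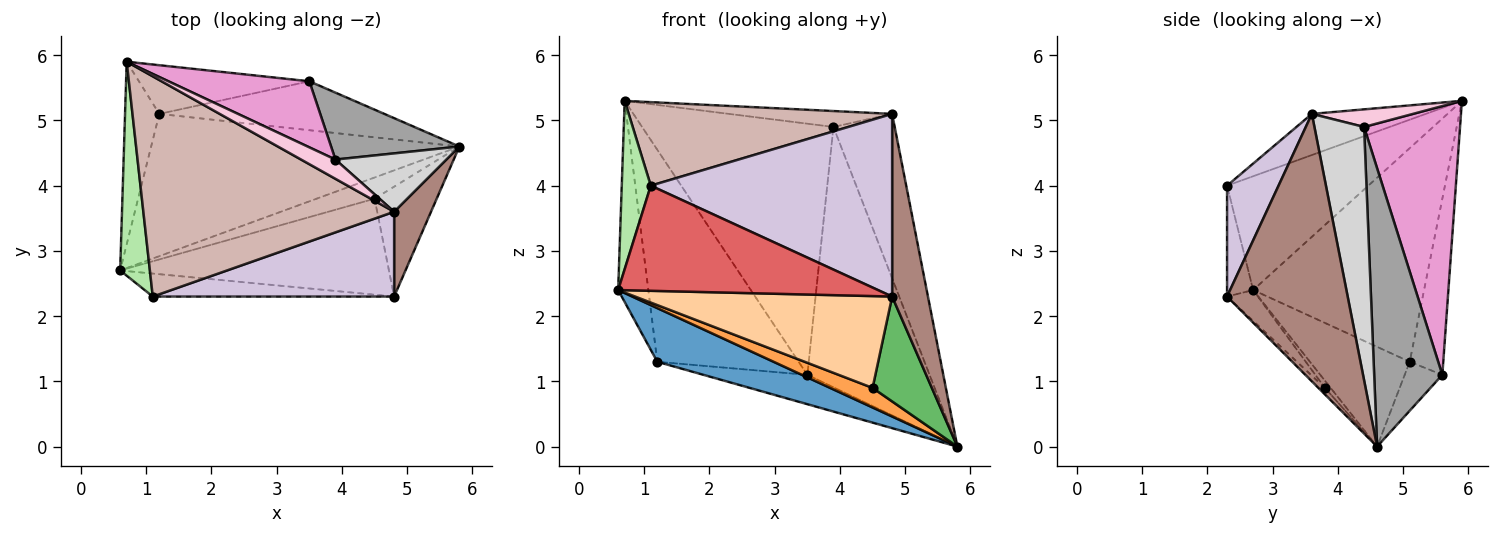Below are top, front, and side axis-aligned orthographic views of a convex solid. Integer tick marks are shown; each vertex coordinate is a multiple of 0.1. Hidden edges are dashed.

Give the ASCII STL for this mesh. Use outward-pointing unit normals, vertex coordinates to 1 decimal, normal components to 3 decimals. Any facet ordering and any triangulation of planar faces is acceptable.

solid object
 facet normal -0.290 -0.338 -0.895
  outer loop
   vertex 1.2 5.1 1.3
   vertex 5.8 4.6 0.0
   vertex 0.6 2.7 2.4
  endloop
 endfacet
 facet normal -0.973 0.172 -0.156
  outer loop
   vertex 1.2 5.1 1.3
   vertex 0.6 2.7 2.4
   vertex 0.7 5.9 5.3
  endloop
 endfacet
 facet normal -0.091 -0.675 -0.732
  outer loop
   vertex 4.5 3.8 0.9
   vertex 0.6 2.7 2.4
   vertex 5.8 4.6 0.0
  endloop
 endfacet
 facet normal -0.083 -0.689 -0.720
  outer loop
   vertex 4.5 3.8 0.9
   vertex 4.8 2.3 2.3
   vertex 0.6 2.7 2.4
  endloop
 endfacet
 facet normal -0.076 -0.688 -0.721
  outer loop
   vertex 4.5 3.8 0.9
   vertex 5.8 4.6 0.0
   vertex 4.8 2.3 2.3
  endloop
 endfacet
 facet normal -0.949 -0.195 0.248
  outer loop
   vertex 1.1 2.3 4.0
   vertex 0.7 5.9 5.3
   vertex 0.6 2.7 2.4
  endloop
 endfacet
 facet normal -0.098 -0.972 -0.213
  outer loop
   vertex 1.1 2.3 4.0
   vertex 0.6 2.7 2.4
   vertex 4.8 2.3 2.3
  endloop
 endfacet
 facet normal -0.183 0.506 -0.843
  outer loop
   vertex 3.5 5.6 1.1
   vertex 5.8 4.6 0.0
   vertex 1.2 5.1 1.3
  endloop
 endfacet
 facet normal -0.225 0.950 -0.218
  outer loop
   vertex 3.5 5.6 1.1
   vertex 1.2 5.1 1.3
   vertex 0.7 5.9 5.3
  endloop
 endfacet
 facet normal 0.190 -0.890 0.413
  outer loop
   vertex 4.8 3.6 5.1
   vertex 1.1 2.3 4.0
   vertex 4.8 2.3 2.3
  endloop
 endfacet
 facet normal 0.950 -0.282 0.131
  outer loop
   vertex 4.8 3.6 5.1
   vertex 4.8 2.3 2.3
   vertex 5.8 4.6 0.0
  endloop
 endfacet
 facet normal -0.152 -0.351 0.924
  outer loop
   vertex 4.8 3.6 5.1
   vertex 0.7 5.9 5.3
   vertex 1.1 2.3 4.0
  endloop
 endfacet
 facet normal 0.436 0.870 0.229
  outer loop
   vertex 3.9 4.4 4.9
   vertex 3.5 5.6 1.1
   vertex 0.7 5.9 5.3
  endloop
 endfacet
 facet normal 0.367 0.593 0.717
  outer loop
   vertex 3.9 4.4 4.9
   vertex 0.7 5.9 5.3
   vertex 4.8 3.6 5.1
  endloop
 endfacet
 facet normal 0.475 0.852 0.219
  outer loop
   vertex 3.9 4.4 4.9
   vertex 5.8 4.6 0.0
   vertex 3.5 5.6 1.1
  endloop
 endfacet
 facet normal 0.607 0.749 0.266
  outer loop
   vertex 3.9 4.4 4.9
   vertex 4.8 3.6 5.1
   vertex 5.8 4.6 0.0
  endloop
 endfacet
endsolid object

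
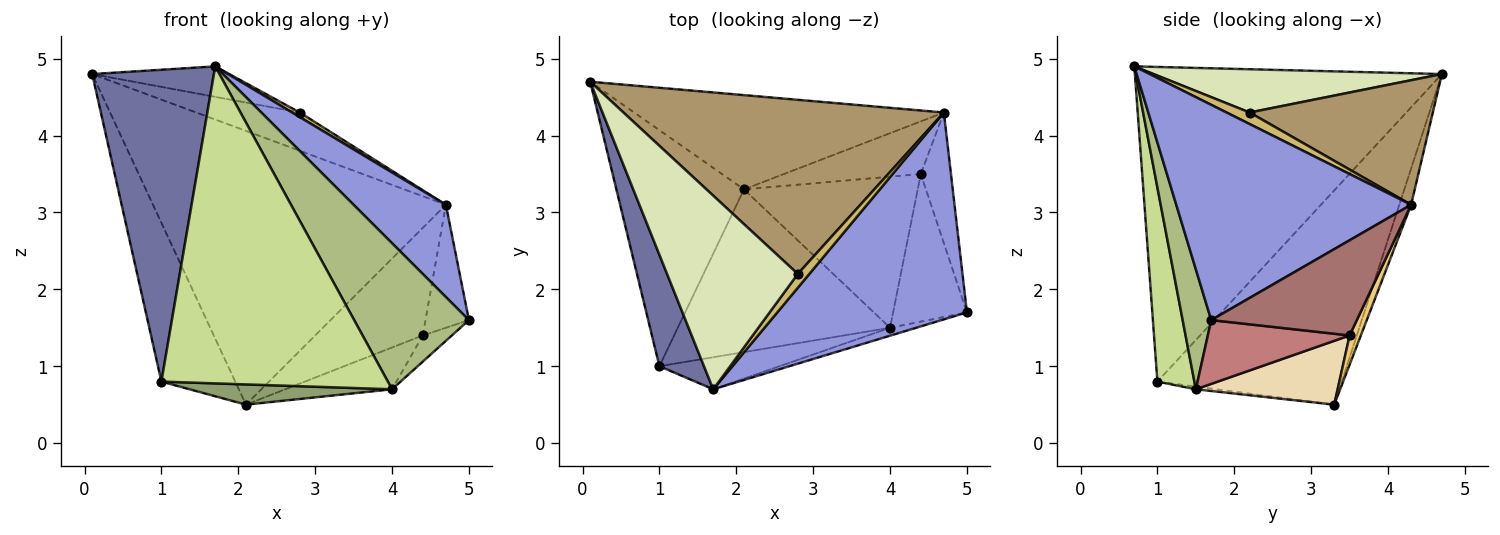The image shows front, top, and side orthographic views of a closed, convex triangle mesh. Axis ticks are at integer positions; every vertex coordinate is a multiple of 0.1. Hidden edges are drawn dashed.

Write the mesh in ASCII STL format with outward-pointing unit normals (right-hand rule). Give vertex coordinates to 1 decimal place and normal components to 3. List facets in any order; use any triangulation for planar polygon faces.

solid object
 facet normal -0.922 -0.365 0.131
  outer loop
   vertex 1.0 1.0 0.8
   vertex 1.7 0.7 4.9
   vertex 0.1 4.7 4.8
  endloop
 endfacet
 facet normal -0.812 0.325 -0.484
  outer loop
   vertex 1.0 1.0 0.8
   vertex 0.1 4.7 4.8
   vertex 2.1 3.3 0.5
  endloop
 endfacet
 facet normal 0.720 -0.283 0.634
  outer loop
   vertex 4.7 4.3 3.1
   vertex 1.7 0.7 4.9
   vertex 5.0 1.7 1.6
  endloop
 endfacet
 facet normal -0.038 0.945 -0.325
  outer loop
   vertex 4.7 4.3 3.1
   vertex 2.1 3.3 0.5
   vertex 0.1 4.7 4.8
  endloop
 endfacet
 facet normal -0.013 -0.123 -0.992
  outer loop
   vertex 4.0 1.5 0.7
   vertex 1.0 1.0 0.8
   vertex 2.1 3.3 0.5
  endloop
 endfacet
 facet normal 0.241 -0.969 -0.053
  outer loop
   vertex 4.0 1.5 0.7
   vertex 5.0 1.7 1.6
   vertex 1.7 0.7 4.9
  endloop
 endfacet
 facet normal 0.160 -0.982 -0.099
  outer loop
   vertex 4.0 1.5 0.7
   vertex 1.7 0.7 4.9
   vertex 1.0 1.0 0.8
  endloop
 endfacet
 facet normal 0.311 0.148 0.939
  outer loop
   vertex 2.8 2.2 4.3
   vertex 0.1 4.7 4.8
   vertex 1.7 0.7 4.9
  endloop
 endfacet
 facet normal 0.355 0.201 0.913
  outer loop
   vertex 2.8 2.2 4.3
   vertex 4.7 4.3 3.1
   vertex 0.1 4.7 4.8
  endloop
 endfacet
 facet normal 0.688 -0.229 0.688
  outer loop
   vertex 2.8 2.2 4.3
   vertex 1.7 0.7 4.9
   vertex 4.7 4.3 3.1
  endloop
 endfacet
 facet normal 0.093 0.894 -0.437
  outer loop
   vertex 4.4 3.5 1.4
   vertex 2.1 3.3 0.5
   vertex 4.7 4.3 3.1
  endloop
 endfacet
 facet normal 0.334 0.251 -0.909
  outer loop
   vertex 4.4 3.5 1.4
   vertex 4.0 1.5 0.7
   vertex 2.1 3.3 0.5
  endloop
 endfacet
 facet normal 0.917 0.273 -0.290
  outer loop
   vertex 4.4 3.5 1.4
   vertex 4.7 4.3 3.1
   vertex 5.0 1.7 1.6
  endloop
 endfacet
 facet normal 0.648 0.133 -0.750
  outer loop
   vertex 4.4 3.5 1.4
   vertex 5.0 1.7 1.6
   vertex 4.0 1.5 0.7
  endloop
 endfacet
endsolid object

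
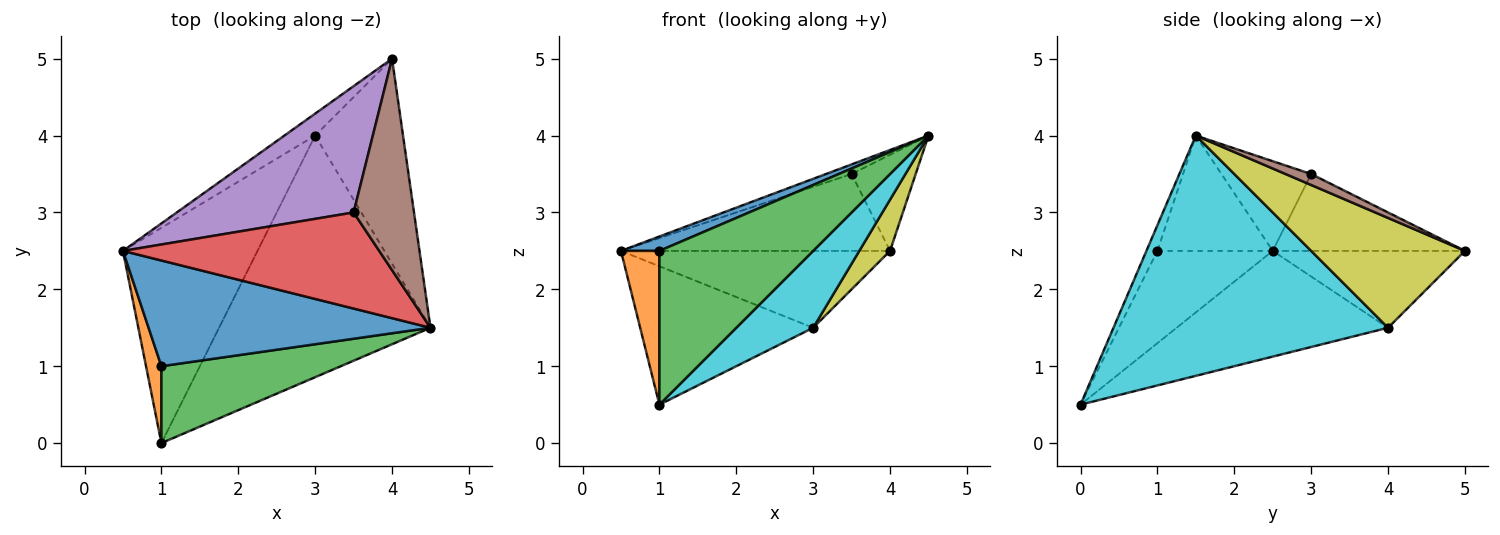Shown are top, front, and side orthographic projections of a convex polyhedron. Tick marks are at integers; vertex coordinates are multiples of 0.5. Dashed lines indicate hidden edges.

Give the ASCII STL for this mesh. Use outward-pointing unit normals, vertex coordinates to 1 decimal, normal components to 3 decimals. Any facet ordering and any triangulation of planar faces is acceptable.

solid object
 facet normal -0.376 -0.125 0.918
  outer loop
   vertex 1.0 1.0 2.5
   vertex 4.5 1.5 4.0
   vertex 0.5 2.5 2.5
  endloop
 endfacet
 facet normal -0.937 -0.312 0.156
  outer loop
   vertex 1.0 1.0 2.5
   vertex 0.5 2.5 2.5
   vertex 1.0 0.0 0.5
  endloop
 endfacet
 facet normal -0.064 -0.893 0.446
  outer loop
   vertex 1.0 1.0 2.5
   vertex 1.0 0.0 0.5
   vertex 4.5 1.5 4.0
  endloop
 endfacet
 facet normal -0.329 0.094 0.940
  outer loop
   vertex 3.5 3.0 3.5
   vertex 0.5 2.5 2.5
   vertex 4.5 1.5 4.0
  endloop
 endfacet
 facet normal -0.348 0.487 0.801
  outer loop
   vertex 3.5 3.0 3.5
   vertex 4.0 5.0 2.5
   vertex 0.5 2.5 2.5
  endloop
 endfacet
 facet normal 0.163 0.408 0.898
  outer loop
   vertex 3.5 3.0 3.5
   vertex 4.5 1.5 4.0
   vertex 4.0 5.0 2.5
  endloop
 endfacet
 facet normal -0.566 0.793 -0.226
  outer loop
   vertex 3.0 4.0 1.5
   vertex 0.5 2.5 2.5
   vertex 4.0 5.0 2.5
  endloop
 endfacet
 facet normal -0.551 0.451 -0.702
  outer loop
   vertex 3.0 4.0 1.5
   vertex 1.0 0.0 0.5
   vertex 0.5 2.5 2.5
  endloop
 endfacet
 facet normal 0.772 -0.154 -0.617
  outer loop
   vertex 3.0 4.0 1.5
   vertex 4.0 5.0 2.5
   vertex 4.5 1.5 4.0
  endloop
 endfacet
 facet normal 0.735 -0.206 -0.646
  outer loop
   vertex 3.0 4.0 1.5
   vertex 4.5 1.5 4.0
   vertex 1.0 0.0 0.5
  endloop
 endfacet
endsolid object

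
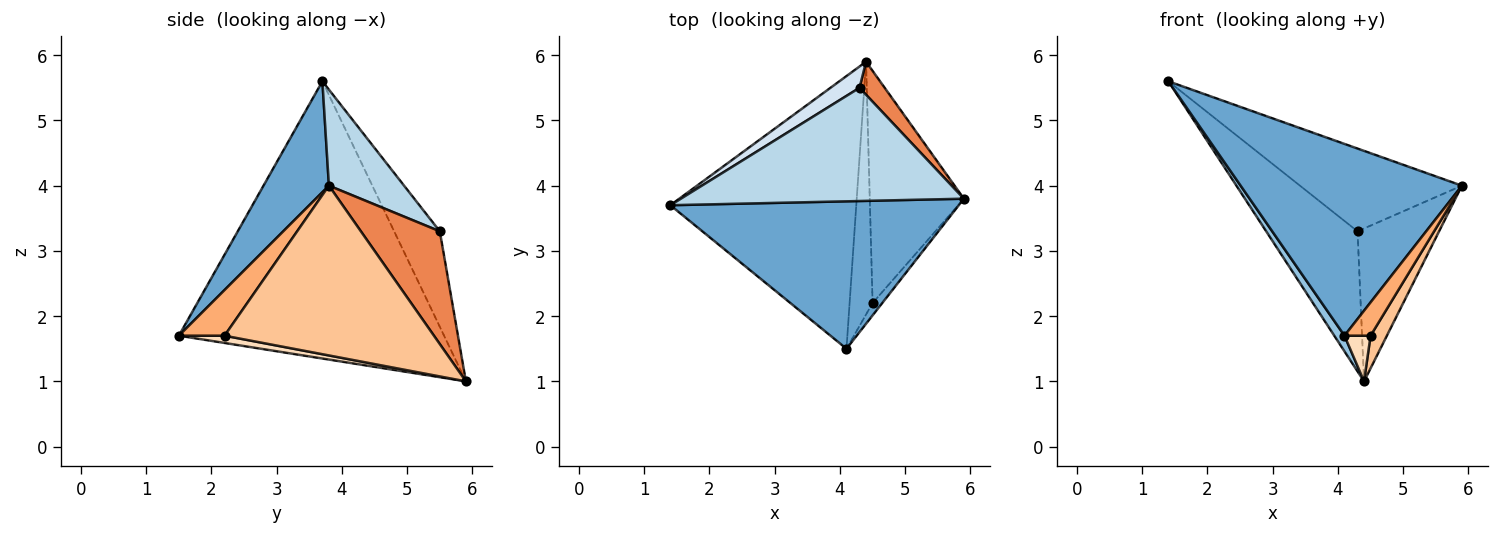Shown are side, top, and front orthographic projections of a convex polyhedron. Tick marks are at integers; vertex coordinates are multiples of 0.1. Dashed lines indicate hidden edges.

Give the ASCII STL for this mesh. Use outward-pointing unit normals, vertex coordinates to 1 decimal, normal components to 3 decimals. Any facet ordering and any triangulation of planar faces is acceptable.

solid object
 facet normal 0.228 -0.772 0.593
  outer loop
   vertex 4.1 1.5 1.7
   vertex 5.9 3.8 4.0
   vertex 1.4 3.7 5.6
  endloop
 endfacet
 facet normal -0.830 -0.032 -0.557
  outer loop
   vertex 4.4 5.9 1.0
   vertex 4.1 1.5 1.7
   vertex 1.4 3.7 5.6
  endloop
 endfacet
 facet normal 0.264 0.569 0.779
  outer loop
   vertex 4.3 5.5 3.3
   vertex 1.4 3.7 5.6
   vertex 5.9 3.8 4.0
  endloop
 endfacet
 facet normal -0.443 0.886 0.135
  outer loop
   vertex 4.3 5.5 3.3
   vertex 4.4 5.9 1.0
   vertex 1.4 3.7 5.6
  endloop
 endfacet
 facet normal 0.687 0.710 0.153
  outer loop
   vertex 4.3 5.5 3.3
   vertex 5.9 3.8 4.0
   vertex 4.4 5.9 1.0
  endloop
 endfacet
 facet normal 0.854 -0.488 -0.180
  outer loop
   vertex 4.5 2.2 1.7
   vertex 5.9 3.8 4.0
   vertex 4.1 1.5 1.7
  endloop
 endfacet
 facet normal 0.873 -0.068 -0.484
  outer loop
   vertex 4.5 2.2 1.7
   vertex 4.4 5.9 1.0
   vertex 5.9 3.8 4.0
  endloop
 endfacet
 facet normal 0.297 -0.170 -0.940
  outer loop
   vertex 4.5 2.2 1.7
   vertex 4.1 1.5 1.7
   vertex 4.4 5.9 1.0
  endloop
 endfacet
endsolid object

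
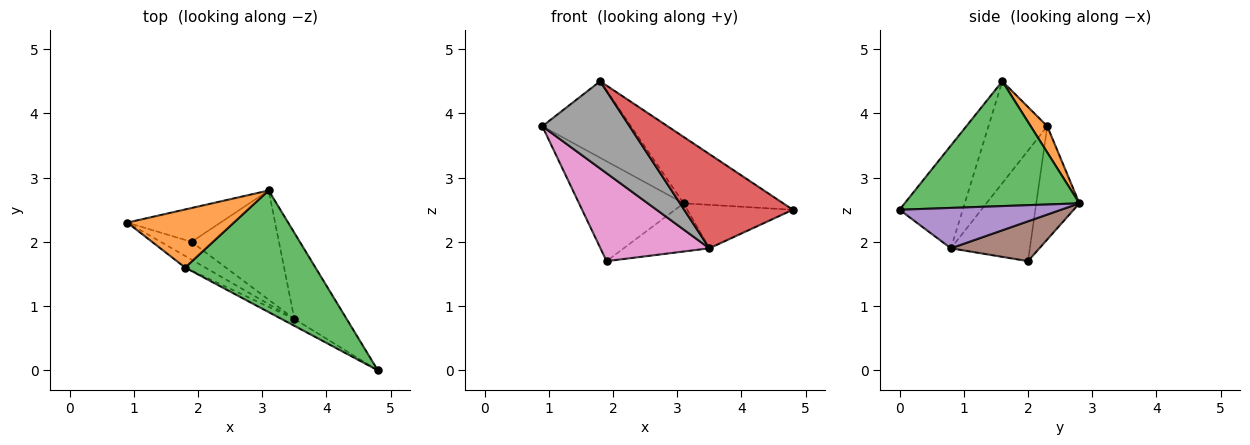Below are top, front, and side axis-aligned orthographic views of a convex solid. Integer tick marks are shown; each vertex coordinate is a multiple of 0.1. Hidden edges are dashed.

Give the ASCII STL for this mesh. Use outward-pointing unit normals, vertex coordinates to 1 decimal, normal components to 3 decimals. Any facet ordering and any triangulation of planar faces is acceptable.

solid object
 facet normal -0.364 0.882 -0.299
  outer loop
   vertex 1.9 2.0 1.7
   vertex 0.9 2.3 3.8
   vertex 3.1 2.8 2.6
  endloop
 endfacet
 facet normal 0.147 0.788 0.598
  outer loop
   vertex 1.8 1.6 4.5
   vertex 3.1 2.8 2.6
   vertex 0.9 2.3 3.8
  endloop
 endfacet
 facet normal 0.644 0.367 0.672
  outer loop
   vertex 1.8 1.6 4.5
   vertex 4.8 0.0 2.5
   vertex 3.1 2.8 2.6
  endloop
 endfacet
 facet normal -0.502 -0.863 -0.063
  outer loop
   vertex 3.5 0.8 1.9
   vertex 4.8 0.0 2.5
   vertex 1.8 1.6 4.5
  endloop
 endfacet
 facet normal 0.567 0.371 -0.735
  outer loop
   vertex 3.5 0.8 1.9
   vertex 3.1 2.8 2.6
   vertex 4.8 0.0 2.5
  endloop
 endfacet
 facet normal 0.385 0.373 -0.844
  outer loop
   vertex 3.5 0.8 1.9
   vertex 1.9 2.0 1.7
   vertex 3.1 2.8 2.6
  endloop
 endfacet
 facet normal -0.579 -0.799 -0.162
  outer loop
   vertex 3.5 0.8 1.9
   vertex 0.9 2.3 3.8
   vertex 1.9 2.0 1.7
  endloop
 endfacet
 facet normal -0.556 -0.824 -0.110
  outer loop
   vertex 3.5 0.8 1.9
   vertex 1.8 1.6 4.5
   vertex 0.9 2.3 3.8
  endloop
 endfacet
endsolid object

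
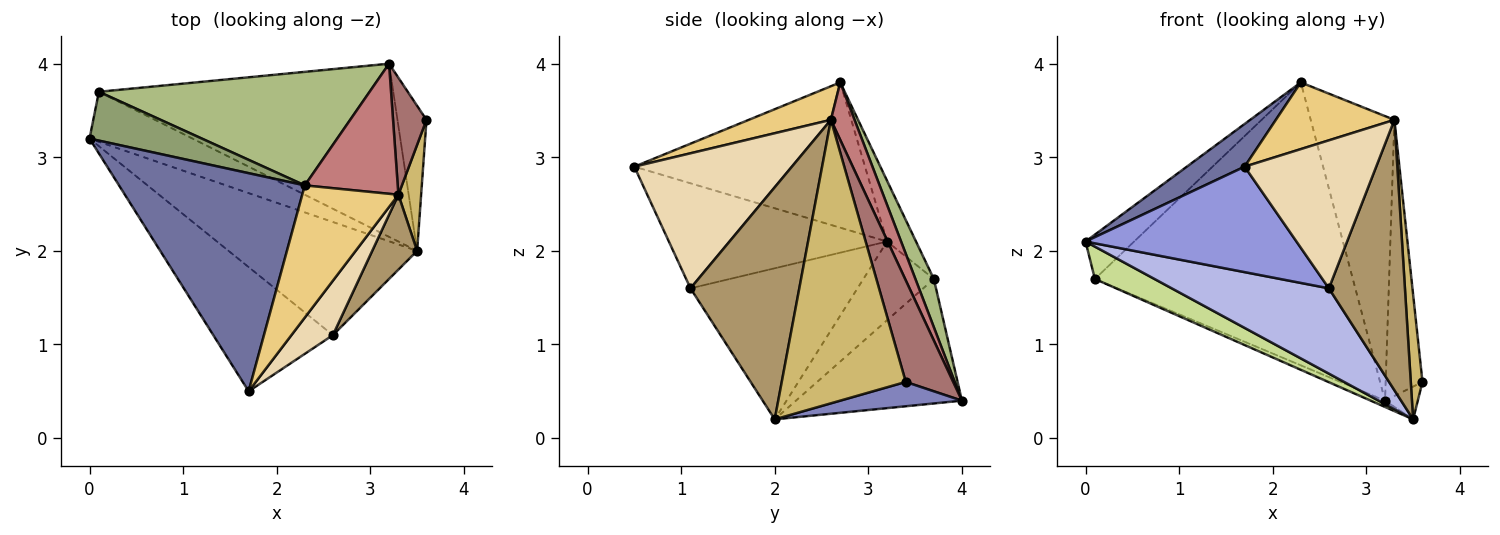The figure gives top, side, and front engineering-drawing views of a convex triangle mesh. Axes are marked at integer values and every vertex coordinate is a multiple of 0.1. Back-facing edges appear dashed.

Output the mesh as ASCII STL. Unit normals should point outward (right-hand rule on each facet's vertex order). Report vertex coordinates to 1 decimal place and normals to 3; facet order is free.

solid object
 facet normal -0.609 -0.153 0.779
  outer loop
   vertex 2.3 2.7 3.8
   vertex 0.0 3.2 2.1
   vertex 1.7 0.5 2.9
  endloop
 endfacet
 facet normal 0.633 0.170 -0.755
  outer loop
   vertex 3.2 4.0 0.4
   vertex 3.6 3.4 0.6
   vertex 3.5 2.0 0.2
  endloop
 endfacet
 facet normal -0.556 -0.538 -0.633
  outer loop
   vertex 2.6 1.1 1.6
   vertex 1.7 0.5 2.9
   vertex 0.0 3.2 2.1
  endloop
 endfacet
 facet normal -0.539 -0.507 -0.673
  outer loop
   vertex 2.6 1.1 1.6
   vertex 0.0 3.2 2.1
   vertex 3.5 2.0 0.2
  endloop
 endfacet
 facet normal -0.372 0.624 0.687
  outer loop
   vertex 0.1 3.7 1.7
   vertex 0.0 3.2 2.1
   vertex 2.3 2.7 3.8
  endloop
 endfacet
 facet normal 0.066 0.926 0.372
  outer loop
   vertex 0.1 3.7 1.7
   vertex 2.3 2.7 3.8
   vertex 3.2 4.0 0.4
  endloop
 endfacet
 facet normal -0.540 -0.457 -0.706
  outer loop
   vertex 0.1 3.7 1.7
   vertex 3.5 2.0 0.2
   vertex 0.0 3.2 2.1
  endloop
 endfacet
 facet normal -0.389 0.034 -0.921
  outer loop
   vertex 0.1 3.7 1.7
   vertex 3.2 4.0 0.4
   vertex 3.5 2.0 0.2
  endloop
 endfacet
 facet normal 0.810 -0.566 0.157
  outer loop
   vertex 3.3 2.6 3.4
   vertex 2.6 1.1 1.6
   vertex 3.5 2.0 0.2
  endloop
 endfacet
 facet normal 0.992 -0.094 0.080
  outer loop
   vertex 3.3 2.6 3.4
   vertex 3.5 2.0 0.2
   vertex 3.6 3.4 0.6
  endloop
 endfacet
 facet normal 0.298 -0.430 0.852
  outer loop
   vertex 3.3 2.6 3.4
   vertex 2.3 2.7 3.8
   vertex 1.7 0.5 2.9
  endloop
 endfacet
 facet normal 0.747 -0.624 0.229
  outer loop
   vertex 3.3 2.6 3.4
   vertex 1.7 0.5 2.9
   vertex 2.6 1.1 1.6
  endloop
 endfacet
 facet normal 0.765 0.594 0.251
  outer loop
   vertex 3.3 2.6 3.4
   vertex 3.6 3.4 0.6
   vertex 3.2 4.0 0.4
  endloop
 endfacet
 facet normal 0.249 0.881 0.403
  outer loop
   vertex 3.3 2.6 3.4
   vertex 3.2 4.0 0.4
   vertex 2.3 2.7 3.8
  endloop
 endfacet
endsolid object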